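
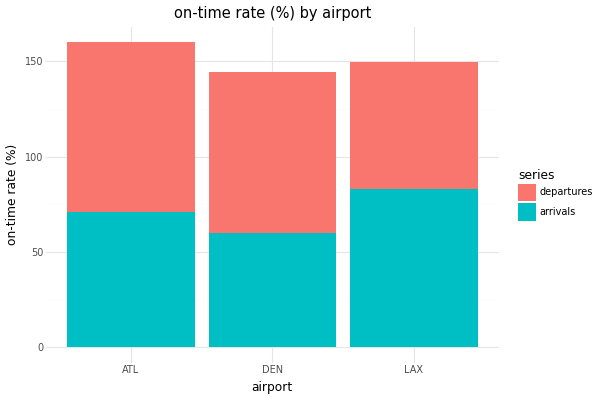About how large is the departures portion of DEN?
≈ 80

departures top ≈ 140, bottom ≈ 60; segment ≈ 80.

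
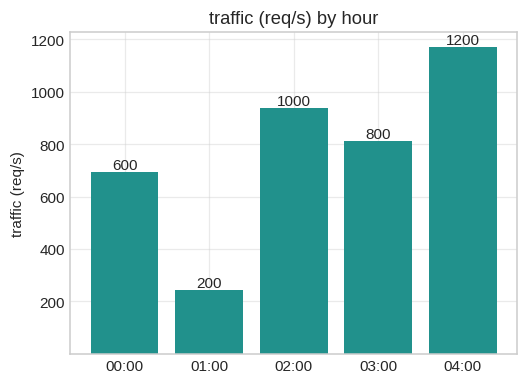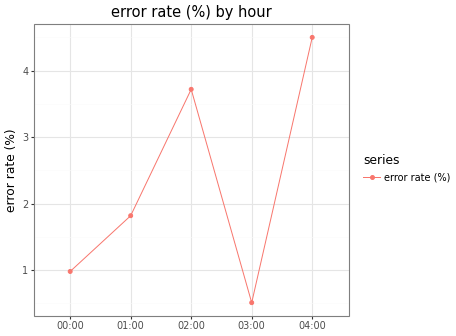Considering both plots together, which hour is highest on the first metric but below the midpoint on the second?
03:00

Chart 2 median error rate (%) ≈ 2; below-median hours: 00:00, 03:00. Among those, 03:00 has the highest traffic (req/s) (≈ 800).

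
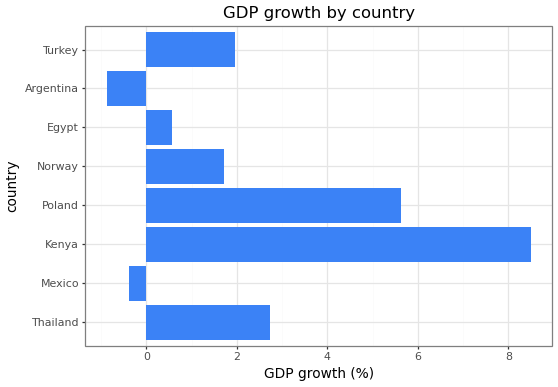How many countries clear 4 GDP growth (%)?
2

Above 4: Kenya, Poland.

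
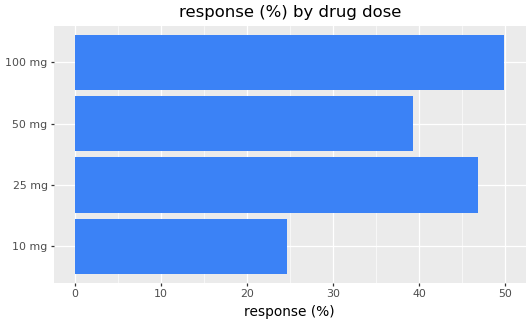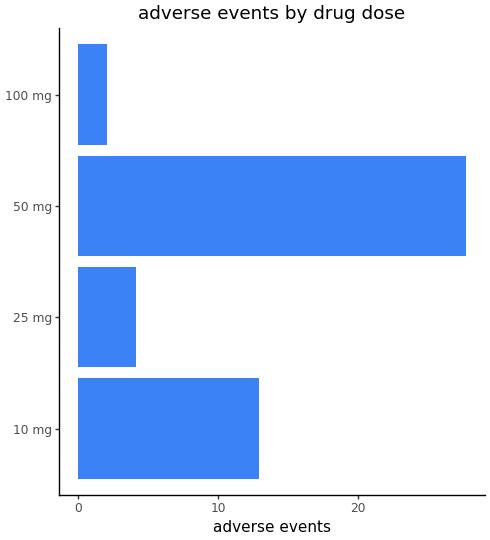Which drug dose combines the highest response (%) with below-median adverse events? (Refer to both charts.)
Chart 2 median adverse events ≈ 10; below-median drug doses: 25 mg, 100 mg. Among those, 100 mg has the highest response (%) (≈ 50).

100 mg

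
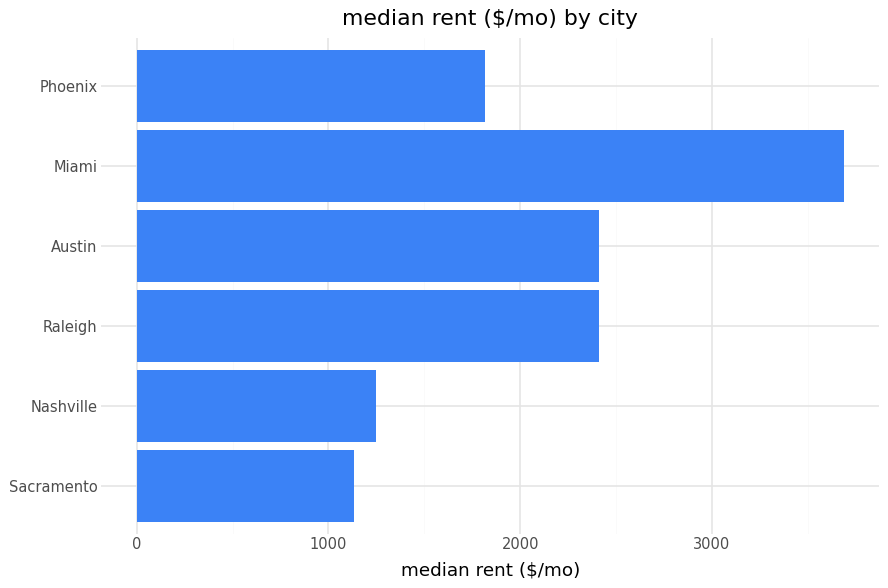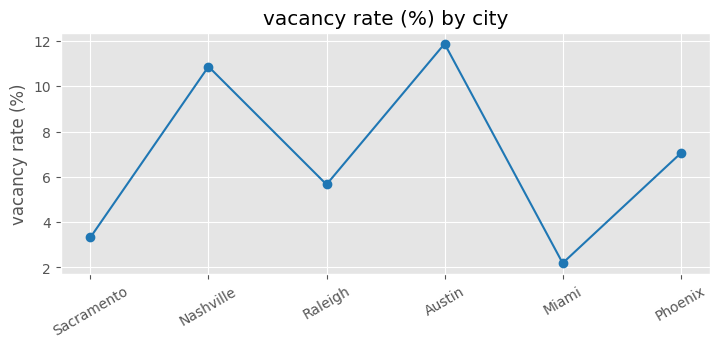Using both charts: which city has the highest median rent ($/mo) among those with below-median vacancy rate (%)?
Chart 2 median vacancy rate (%) ≈ 6; below-median cities: Sacramento, Raleigh, Miami. Among those, Miami has the highest median rent ($/mo) (≈ 3500).

Miami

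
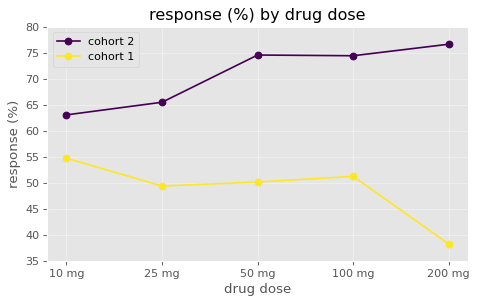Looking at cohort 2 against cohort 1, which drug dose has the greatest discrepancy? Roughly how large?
200 mg: cohort 2 ≈ 75, cohort 1 ≈ 40 → gap ≈ 35. Next-largest (50 mg) is only ≈ 25.

200 mg, ≈ 35 %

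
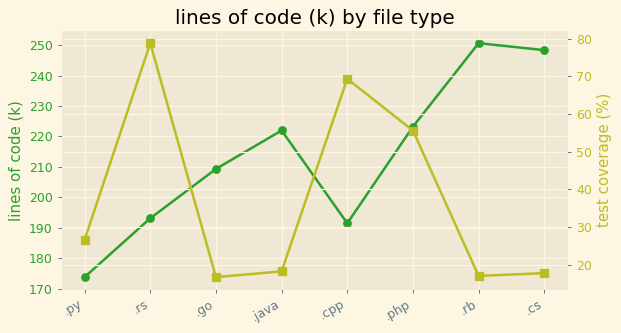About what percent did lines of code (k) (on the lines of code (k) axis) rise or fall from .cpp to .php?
.cpp ≈ 190, .php ≈ 220; (220 − 190) / 190 ≈ +15.8%.

≈ +15.8%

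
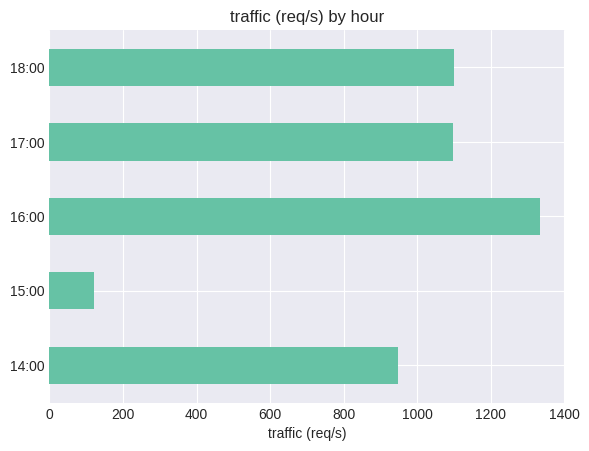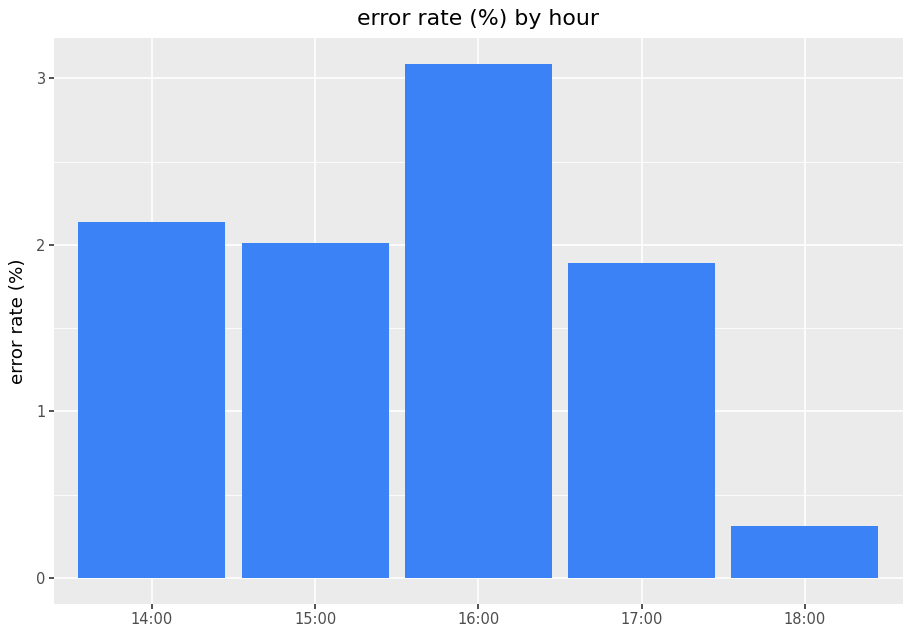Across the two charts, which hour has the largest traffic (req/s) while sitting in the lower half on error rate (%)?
Chart 2 median error rate (%) ≈ 2; below-median hours: 17:00, 18:00. Among those, 18:00 has the highest traffic (req/s) (≈ 1200).

18:00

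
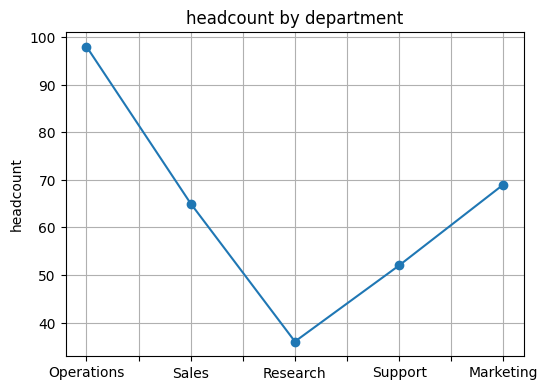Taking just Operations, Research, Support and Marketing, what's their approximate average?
≈ 65

(100 + 40 + 50 + 70) / 4 ≈ 65.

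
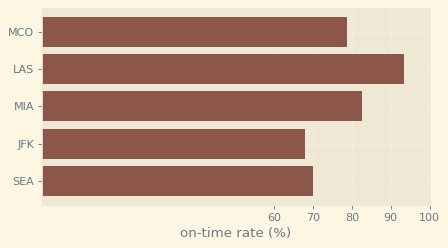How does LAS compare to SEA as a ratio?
LAS ≈ 90, SEA ≈ 70; 90/70 ≈ 1.29.

≈ 1.29×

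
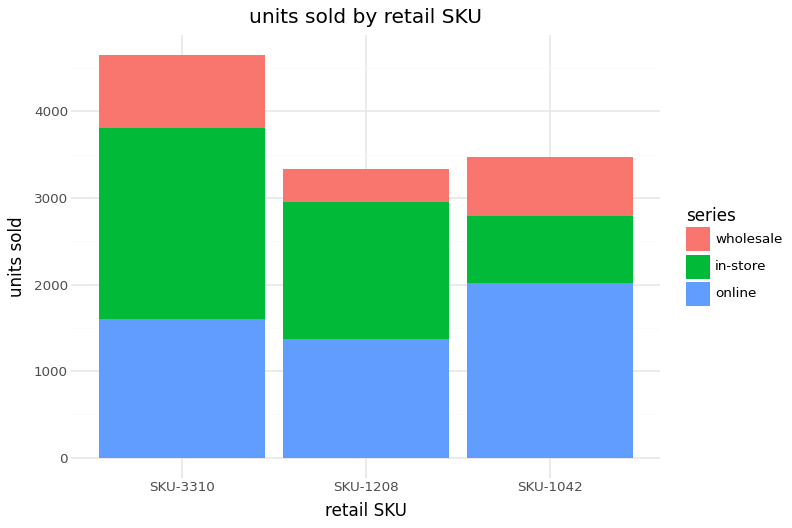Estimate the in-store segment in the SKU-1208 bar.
≈ 1500

in-store top ≈ 3000, bottom ≈ 1500; segment ≈ 1500.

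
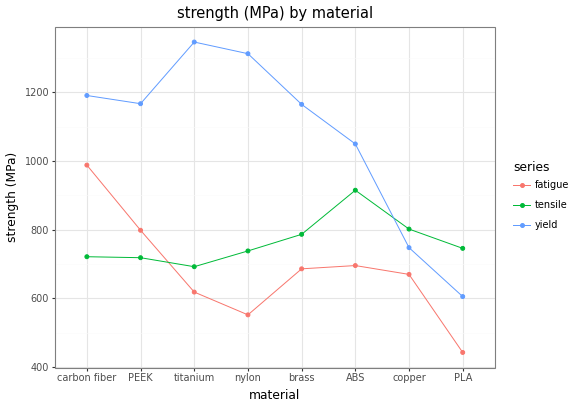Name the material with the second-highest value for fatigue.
PEEK

Top 3 for fatigue: carbon fiber ≈ 1000, PEEK ≈ 800, ABS ≈ 700.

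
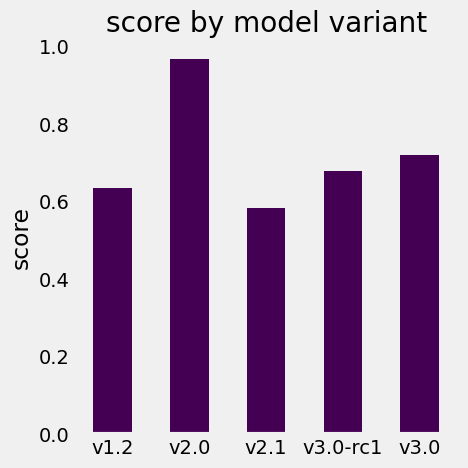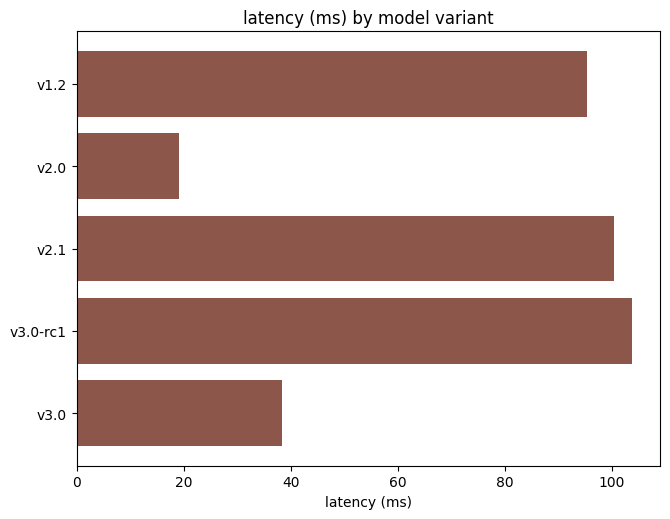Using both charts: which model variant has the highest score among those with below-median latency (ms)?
v2.0

Chart 2 median latency (ms) ≈ 100; below-median model variants: v2.0, v3.0. Among those, v2.0 has the highest score (≈ 1).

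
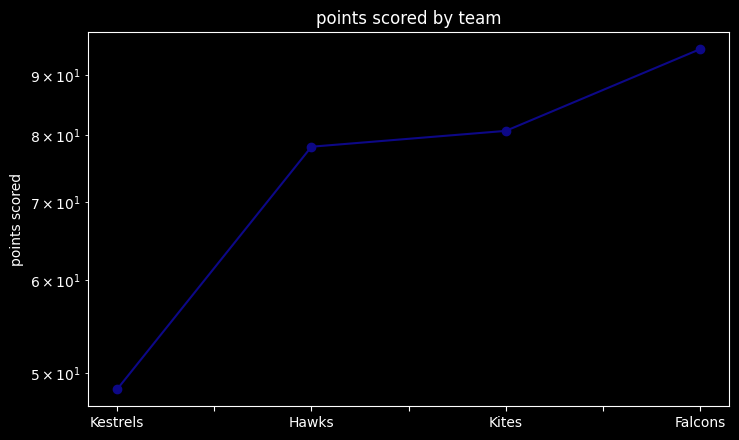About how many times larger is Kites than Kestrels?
≈ 1.6×

Kites ≈ 80, Kestrels ≈ 50; 80/50 ≈ 1.6.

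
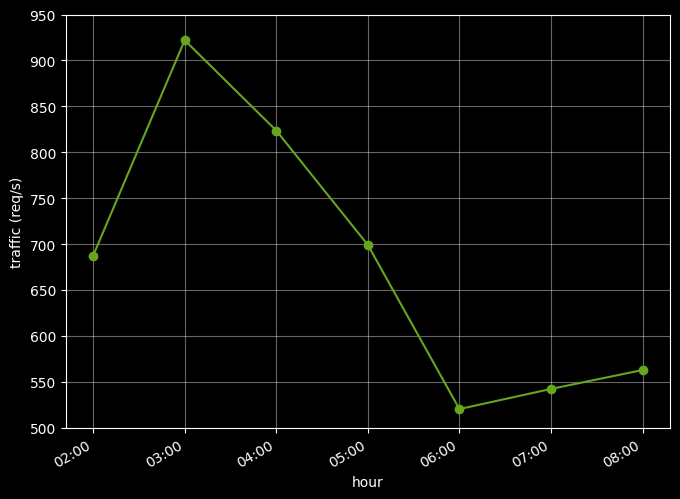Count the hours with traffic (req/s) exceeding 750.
Above 750: 03:00, 04:00.

2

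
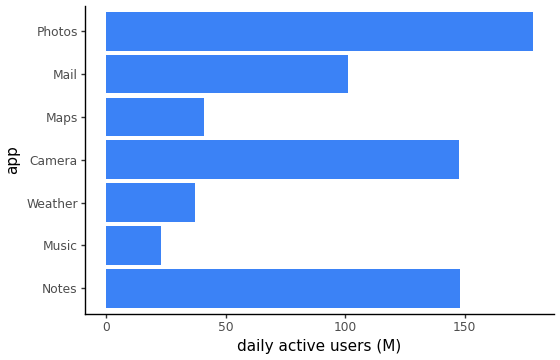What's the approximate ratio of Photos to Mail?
Photos ≈ 180, Mail ≈ 100; 180/100 ≈ 1.8.

≈ 1.8×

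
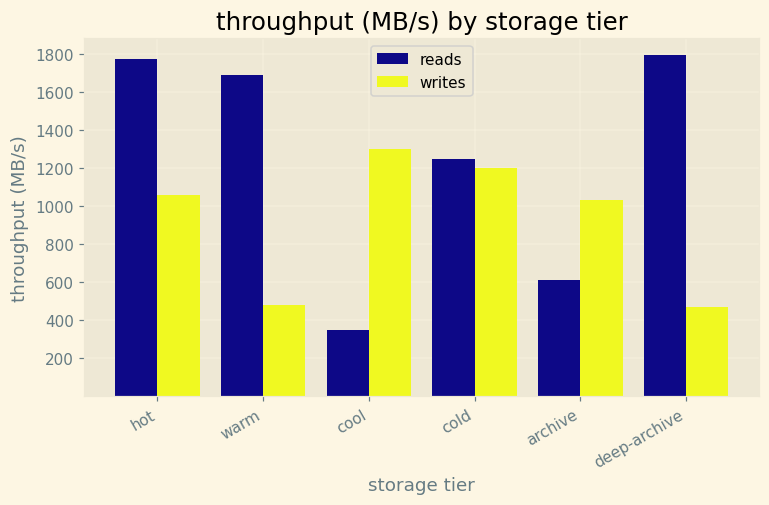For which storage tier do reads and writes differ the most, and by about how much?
deep-archive: reads ≈ 1800, writes ≈ 400 → gap ≈ 1400. Next-largest (warm) is only ≈ 1200.

deep-archive, ≈ 1400 MB/s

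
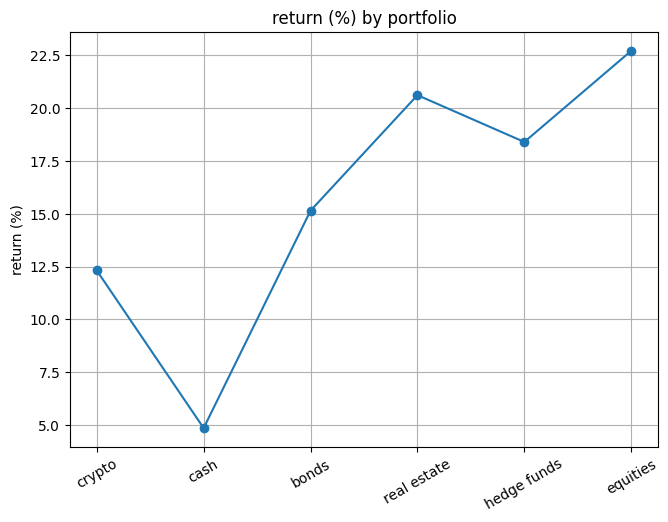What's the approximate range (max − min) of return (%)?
Max equities ≈ 22, min cash ≈ 4; range ≈ 18.

≈ 18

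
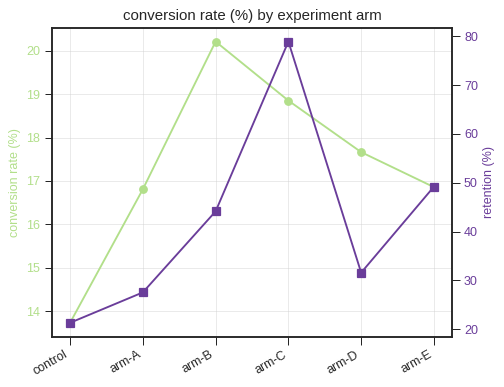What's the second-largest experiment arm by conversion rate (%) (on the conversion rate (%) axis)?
arm-C

Top 3 (on the conversion rate (%) axis): arm-B ≈ 20, arm-C ≈ 19, arm-D ≈ 18.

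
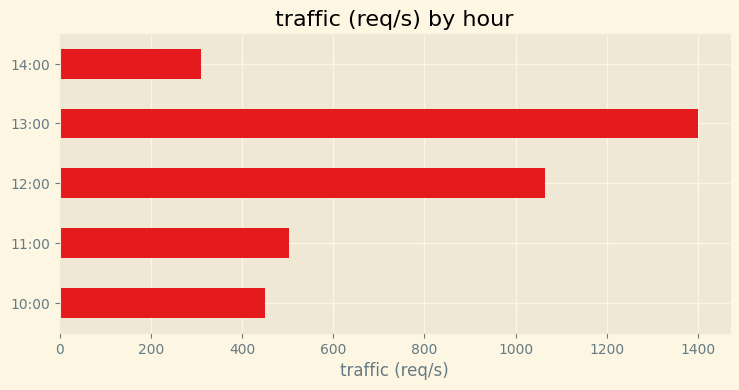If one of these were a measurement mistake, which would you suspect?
13:00 ≈ 1400; the rest sit between ≈ 400 and ≈ 1000.

13:00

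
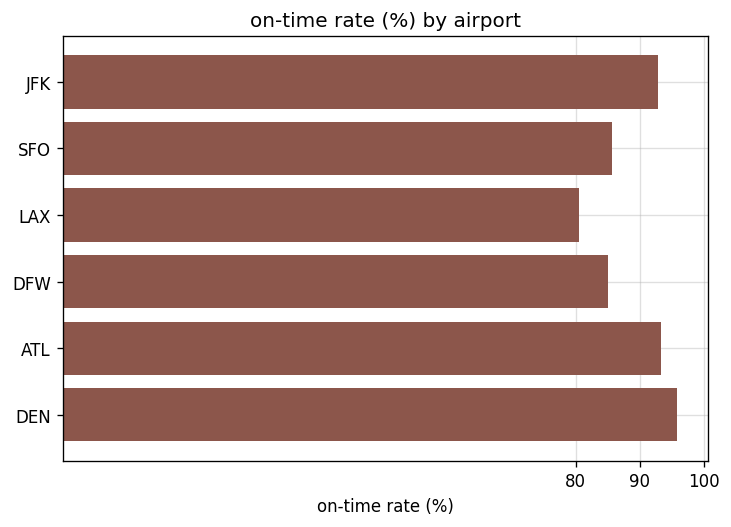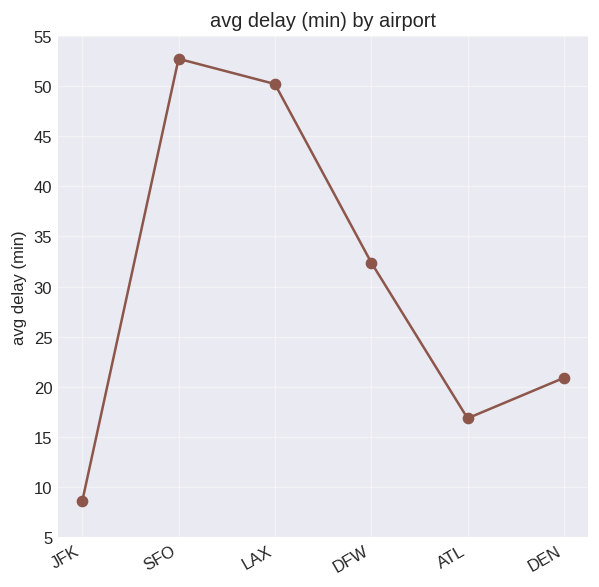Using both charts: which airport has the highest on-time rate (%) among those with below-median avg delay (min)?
Chart 2 median avg delay (min) ≈ 25; below-median airports: JFK, ATL, DEN. Among those, DEN has the highest on-time rate (%) (≈ 100).

DEN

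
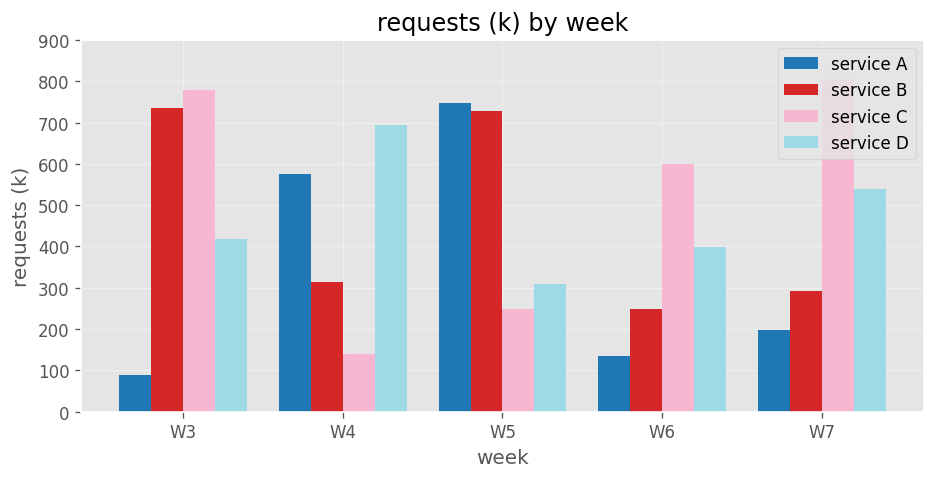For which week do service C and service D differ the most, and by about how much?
W4, ≈ 600 k

W4: service C ≈ 100, service D ≈ 700 → gap ≈ 600. Next-largest (W3) is only ≈ 400.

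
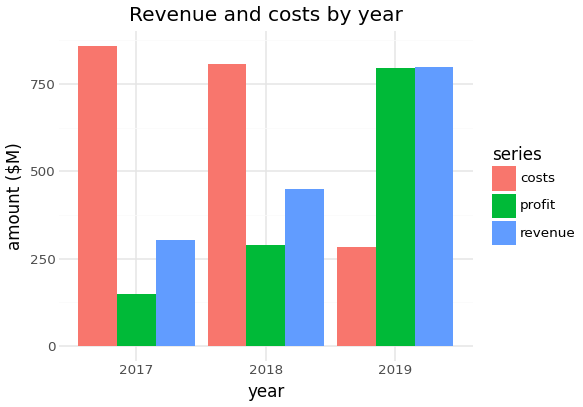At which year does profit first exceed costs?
2018: profit ≈ 300 vs costs ≈ 800 (not yet); 2019: profit ≈ 800 vs costs ≈ 300 (first crossover).

2019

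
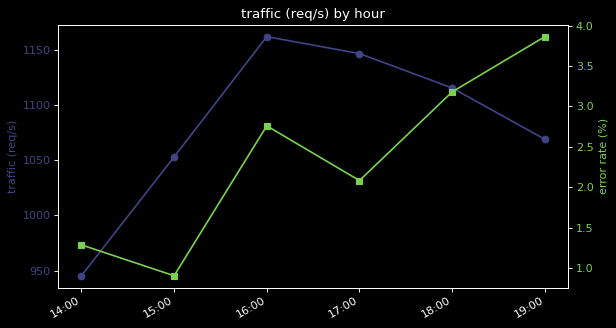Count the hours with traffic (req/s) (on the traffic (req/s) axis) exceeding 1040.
Above 1040: 15:00, 16:00, 17:00, 18:00, 19:00.

5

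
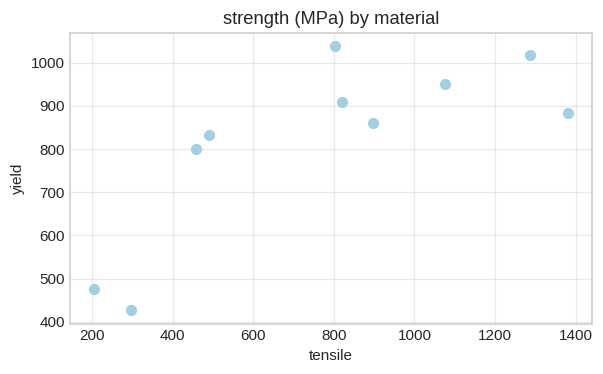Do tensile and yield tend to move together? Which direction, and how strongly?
Points are positively correlated; strong (|r| ≈ 0.8).

positive, strong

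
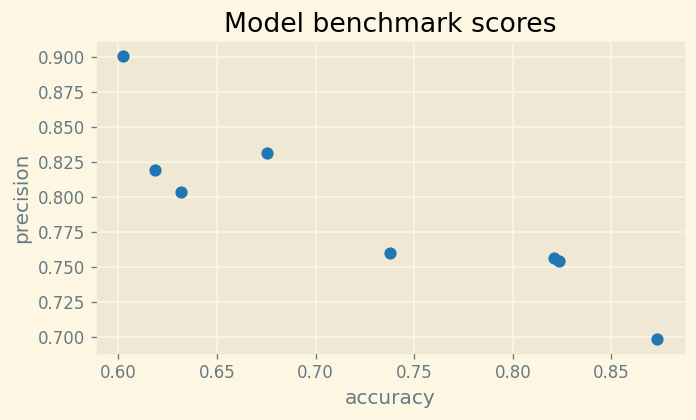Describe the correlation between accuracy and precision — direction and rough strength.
Points are negatively correlated; strong (|r| ≈ 0.9).

negative, strong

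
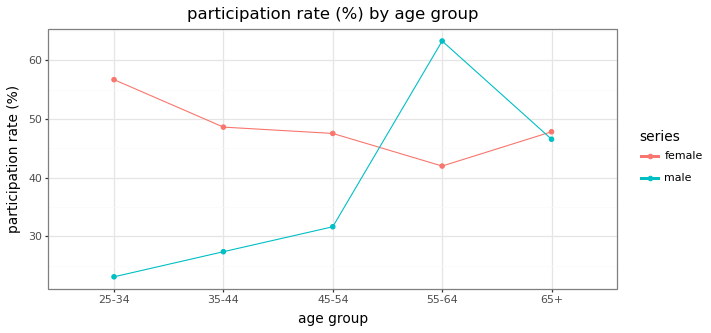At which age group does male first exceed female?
45-54: male ≈ 30 vs female ≈ 50 (not yet); 55-64: male ≈ 65 vs female ≈ 40 (first crossover).

55-64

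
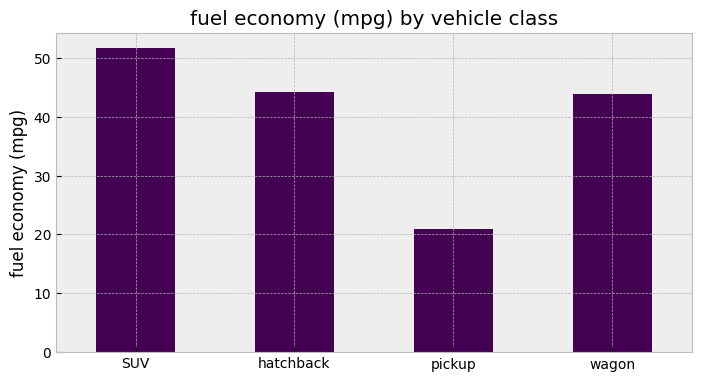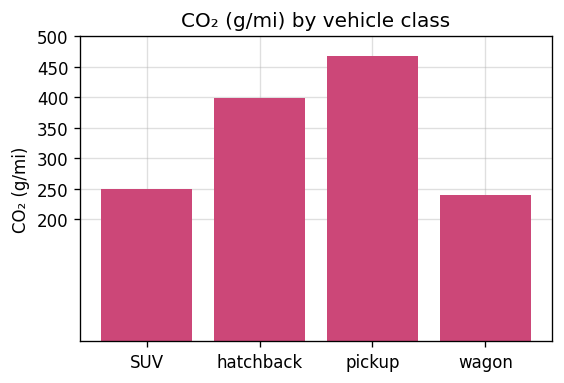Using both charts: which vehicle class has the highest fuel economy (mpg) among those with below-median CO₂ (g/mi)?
Chart 2 median CO₂ (g/mi) ≈ 300; below-median vehicle classes: SUV, wagon. Among those, SUV has the highest fuel economy (mpg) (≈ 50).

SUV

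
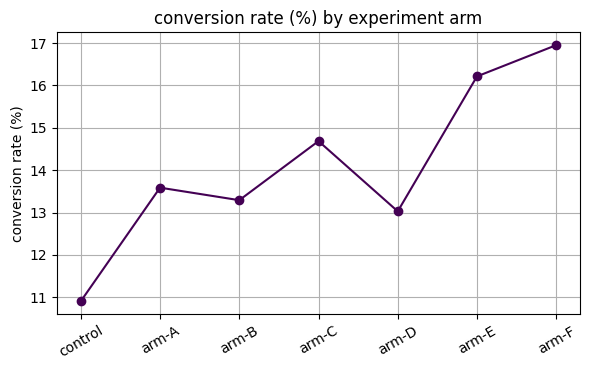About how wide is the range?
≈ 6

Max arm-F ≈ 17, min control ≈ 11; range ≈ 6.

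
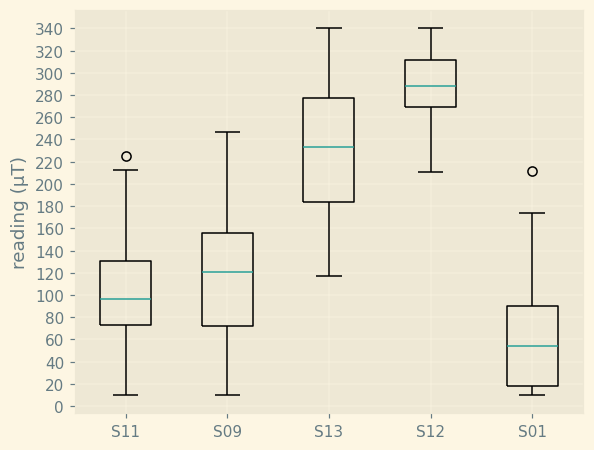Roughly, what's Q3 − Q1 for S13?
≈ 100

Q3 ≈ 280, Q1 ≈ 180; IQR ≈ 100.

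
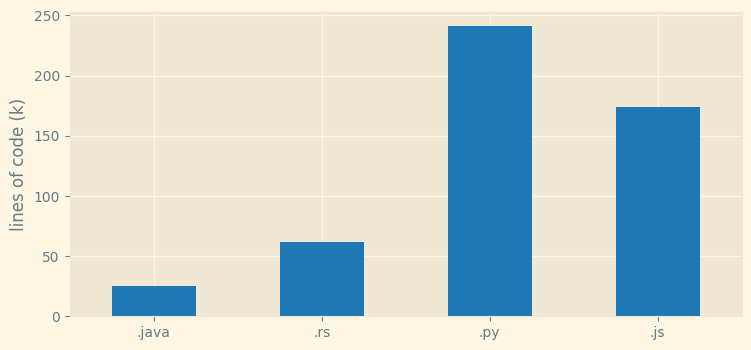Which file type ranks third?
Top 4: .py ≈ 250, .js ≈ 175, .rs ≈ 50, .java ≈ 25.

.rs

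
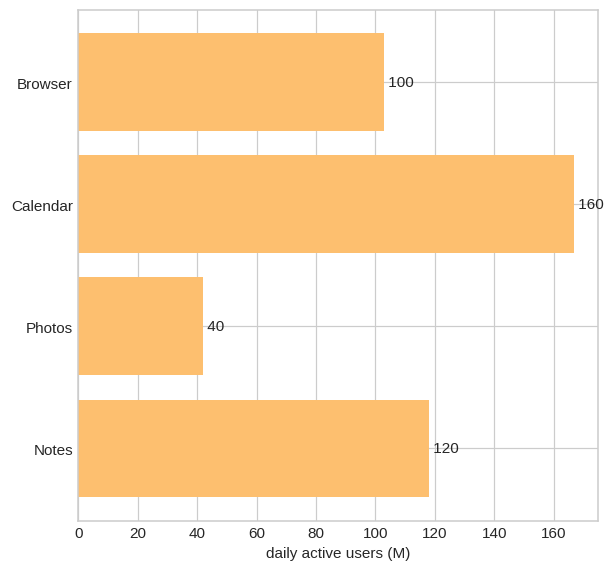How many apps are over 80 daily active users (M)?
3

Above 80: Browser, Calendar, Notes.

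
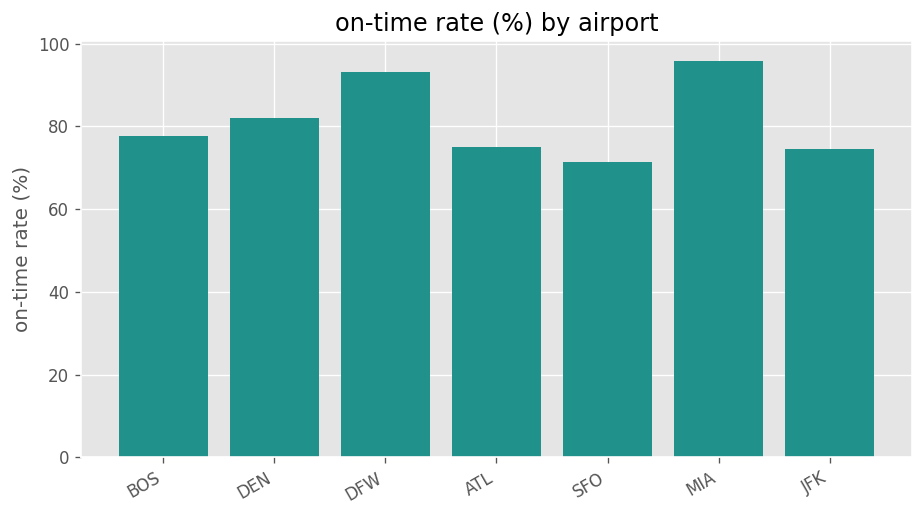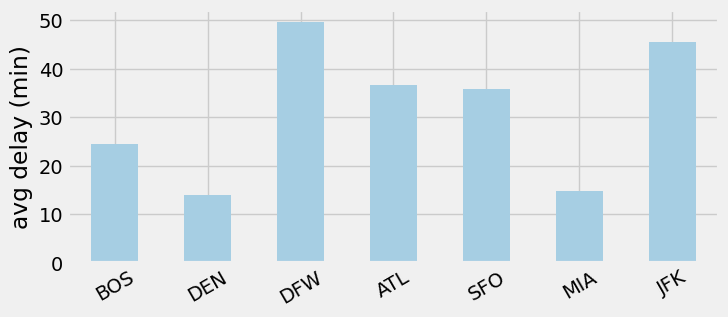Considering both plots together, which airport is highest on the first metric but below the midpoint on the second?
Chart 2 median avg delay (min) ≈ 35; below-median airports: BOS, DEN, MIA. Among those, MIA has the highest on-time rate (%) (≈ 100).

MIA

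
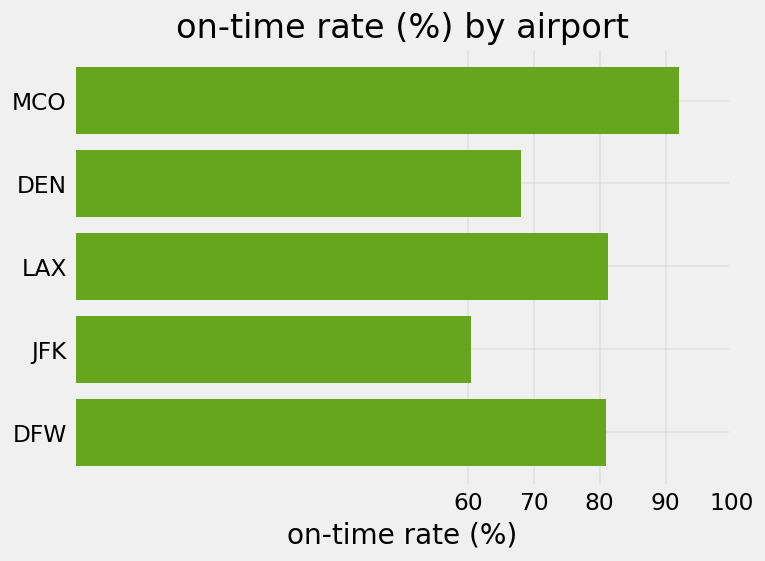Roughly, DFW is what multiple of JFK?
DFW ≈ 80, JFK ≈ 60; 80/60 ≈ 1.33.

≈ 1.33×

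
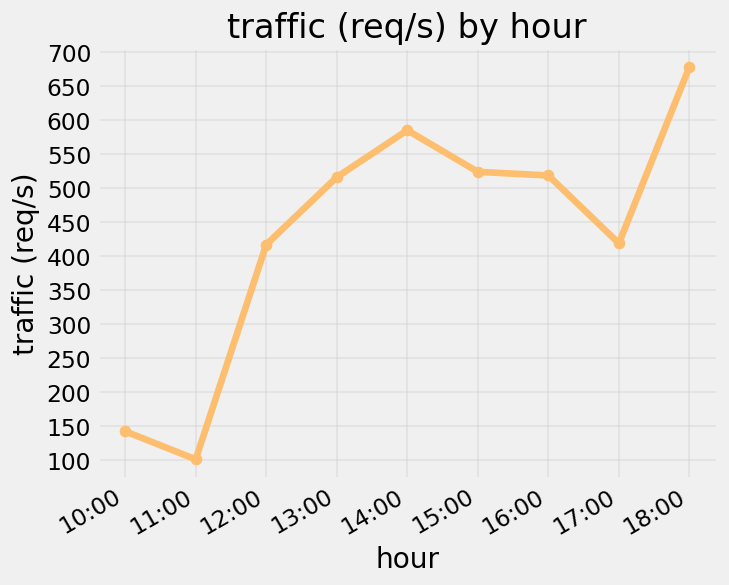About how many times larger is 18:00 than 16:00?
≈ 1.4×

18:00 ≈ 700, 16:00 ≈ 500; 700/500 ≈ 1.4.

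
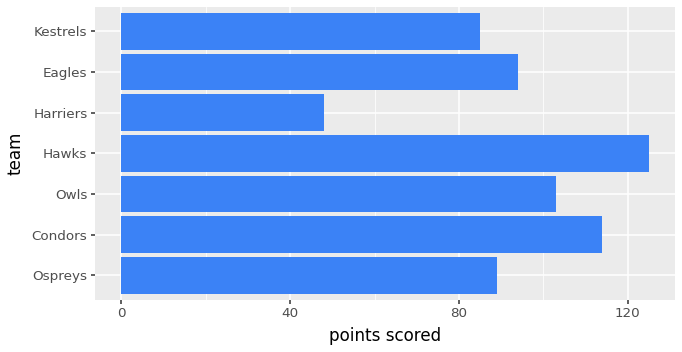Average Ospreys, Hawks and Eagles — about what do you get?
(80 + 120 + 100) / 3 ≈ 100.

≈ 100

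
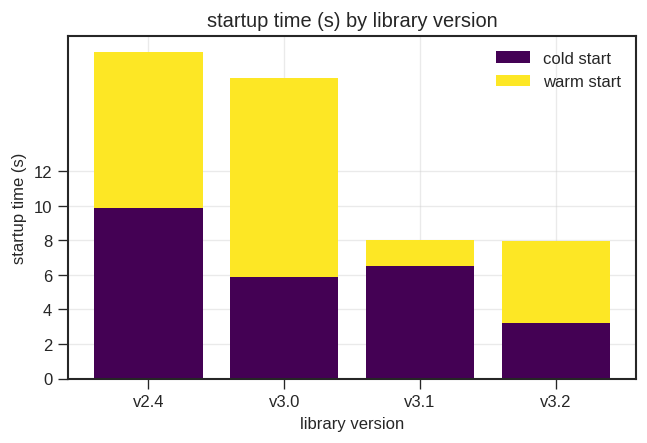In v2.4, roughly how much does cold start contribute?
cold start top ≈ 10, bottom ≈ 0; segment ≈ 10.

≈ 10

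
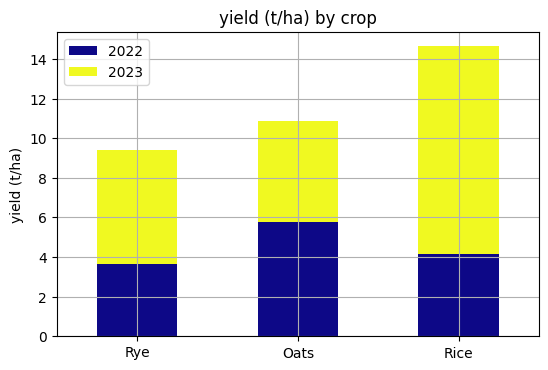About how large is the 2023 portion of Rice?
≈ 10

2023 top ≈ 14, bottom ≈ 4; segment ≈ 10.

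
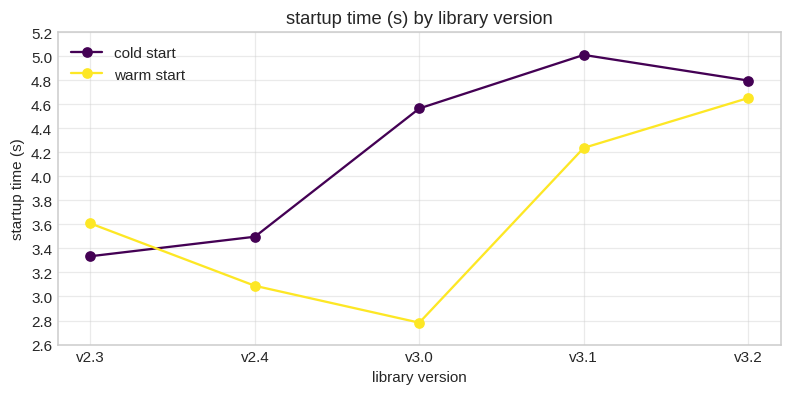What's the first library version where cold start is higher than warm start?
v2.4

v2.3: cold start ≈ 3.4 vs warm start ≈ 3.6 (not yet); v2.4: cold start ≈ 3.4 vs warm start ≈ 3.0 (first crossover).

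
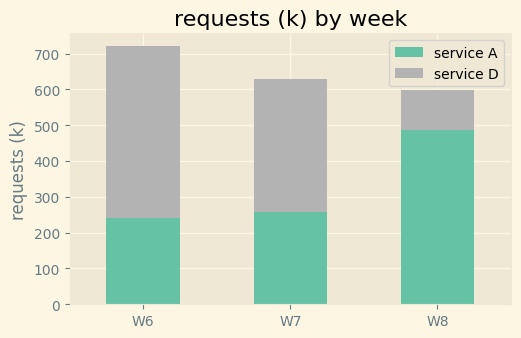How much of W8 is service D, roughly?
service D top ≈ 600, bottom ≈ 500; segment ≈ 100.

≈ 100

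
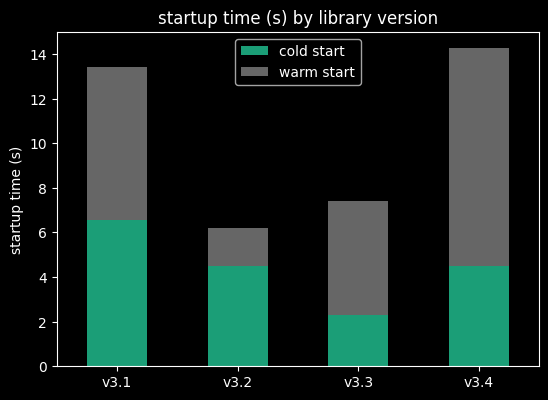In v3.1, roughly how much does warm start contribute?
warm start top ≈ 14, bottom ≈ 6; segment ≈ 8.

≈ 8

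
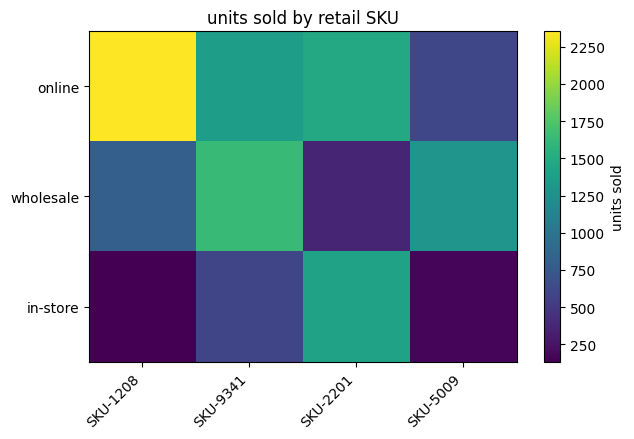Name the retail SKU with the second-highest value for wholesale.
Top 3 for wholesale: SKU-9341 ≈ 1600, SKU-5009 ≈ 1200, SKU-1208 ≈ 800.

SKU-5009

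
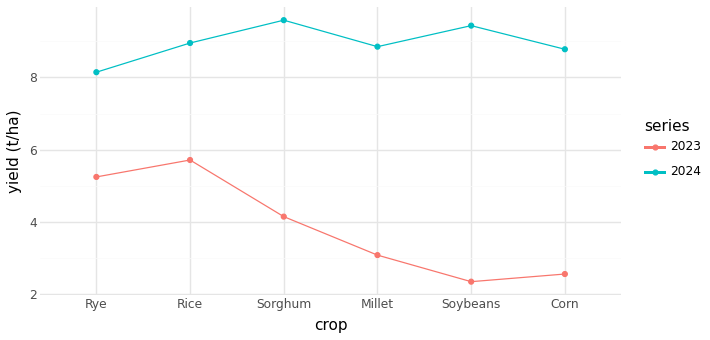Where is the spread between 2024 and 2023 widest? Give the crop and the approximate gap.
Soybeans: 2024 ≈ 9, 2023 ≈ 2 → gap ≈ 7. Next-largest (Corn) is only ≈ 6.

Soybeans, ≈ 7 t/ha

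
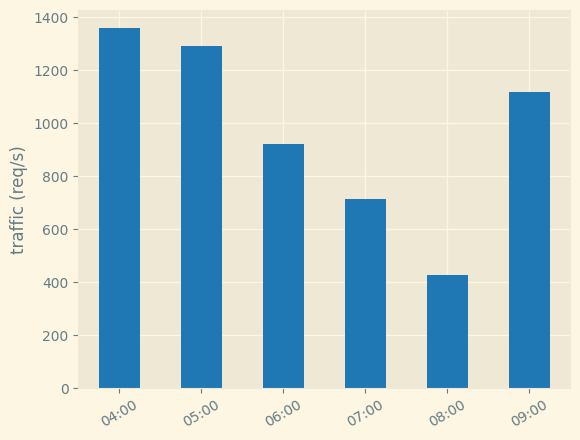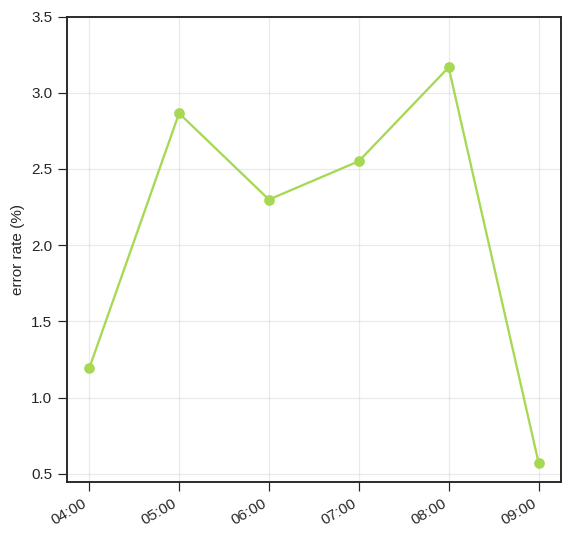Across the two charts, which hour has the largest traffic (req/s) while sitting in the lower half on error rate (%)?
Chart 2 median error rate (%) ≈ 2.5; below-median hours: 04:00, 06:00, 09:00. Among those, 04:00 has the highest traffic (req/s) (≈ 1400).

04:00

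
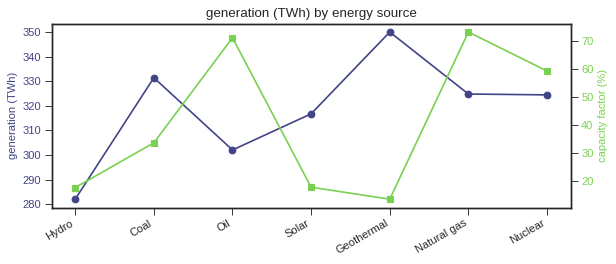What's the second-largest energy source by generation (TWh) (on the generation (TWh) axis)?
Coal

Top 3 (on the generation (TWh) axis): Geothermal ≈ 350, Coal ≈ 330, Natural gas ≈ 320.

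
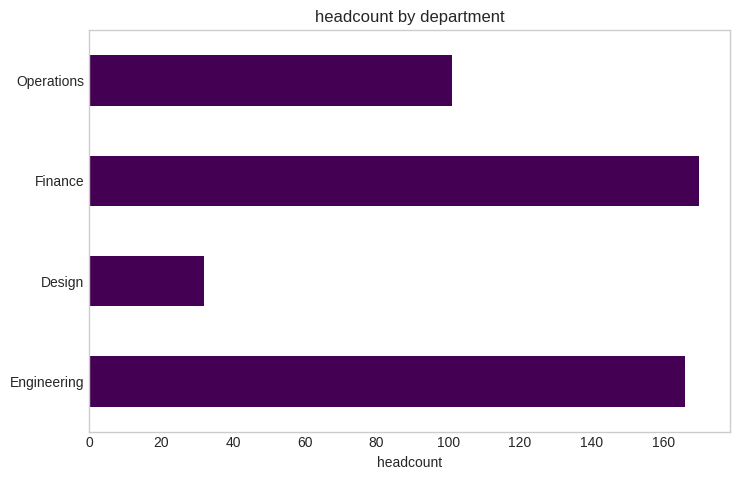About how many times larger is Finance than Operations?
Finance ≈ 160, Operations ≈ 100; 160/100 ≈ 1.6.

≈ 1.6×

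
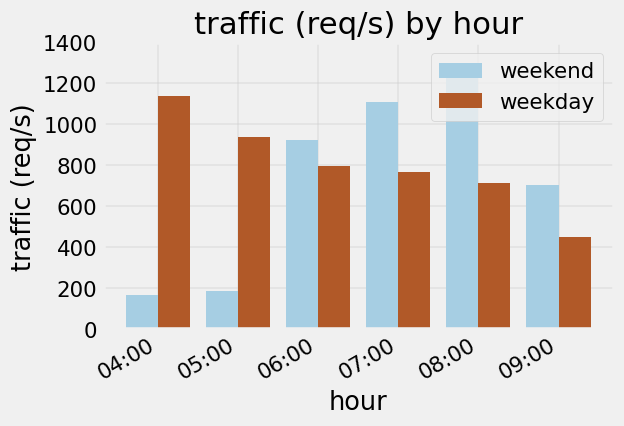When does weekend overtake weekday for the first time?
05:00: weekend ≈ 200 vs weekday ≈ 1000 (not yet); 06:00: weekend ≈ 1000 vs weekday ≈ 800 (first crossover).

06:00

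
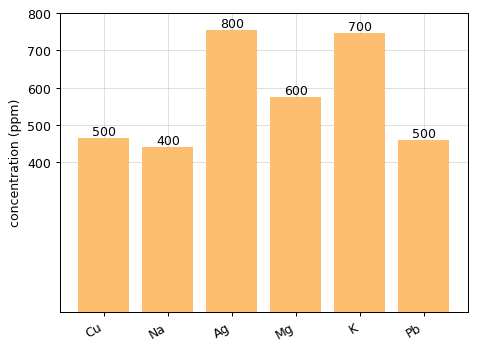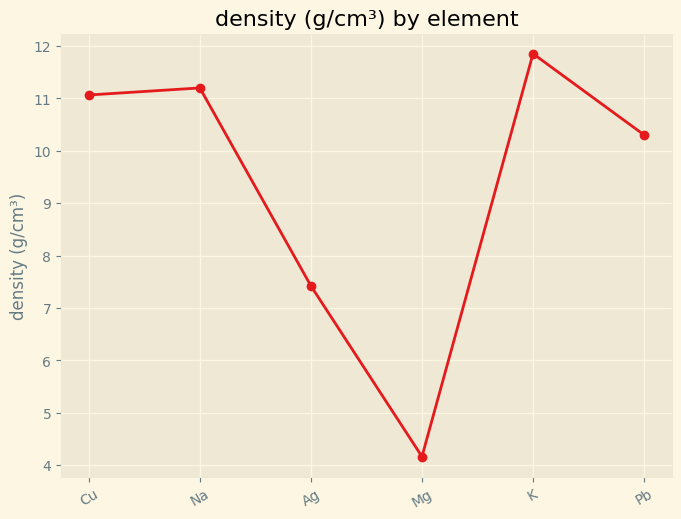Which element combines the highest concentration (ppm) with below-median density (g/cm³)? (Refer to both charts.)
Ag

Chart 2 median density (g/cm³) ≈ 10; below-median elements: Ag, Mg, Pb. Among those, Ag has the highest concentration (ppm) (≈ 800).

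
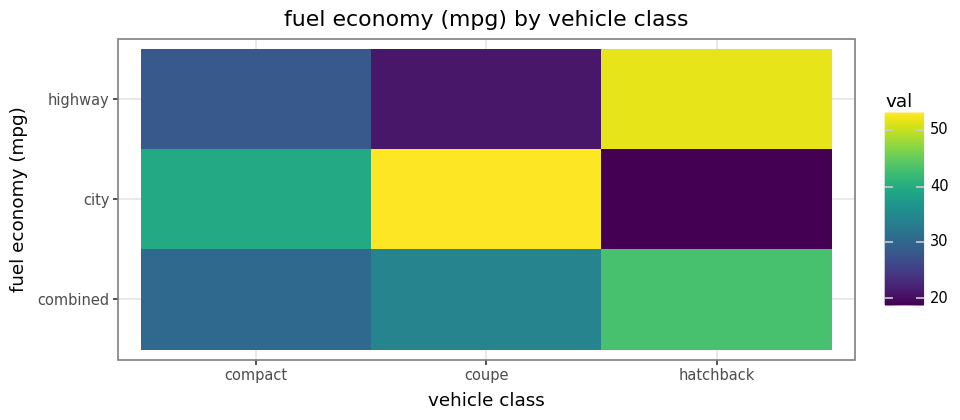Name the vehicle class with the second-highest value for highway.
compact

Top 3 for highway: hatchback ≈ 50, compact ≈ 30, coupe ≈ 20.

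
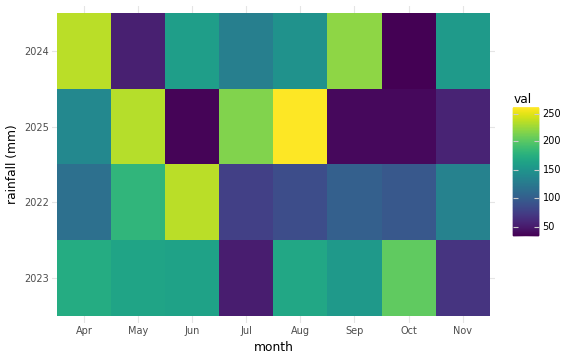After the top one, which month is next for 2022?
May

Top 3 for 2022: Jun ≈ 240, May ≈ 180, Nov ≈ 140.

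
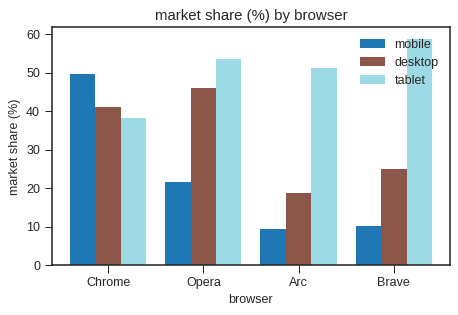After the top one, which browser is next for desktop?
Chrome

Top 3 for desktop: Opera ≈ 45, Chrome ≈ 40, Brave ≈ 25.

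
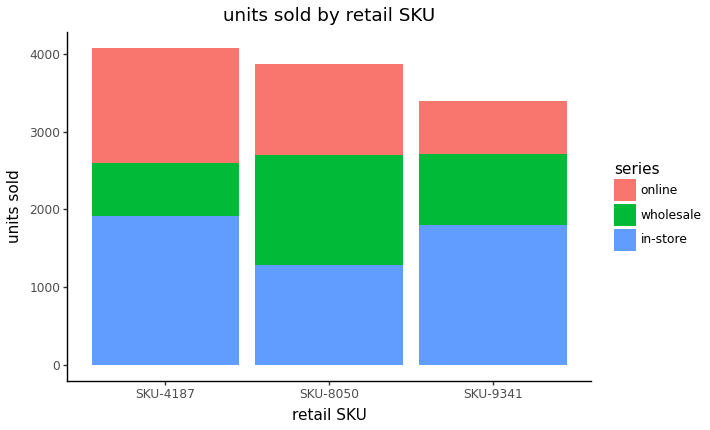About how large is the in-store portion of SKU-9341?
in-store top ≈ 2000, bottom ≈ 0; segment ≈ 2000.

≈ 2000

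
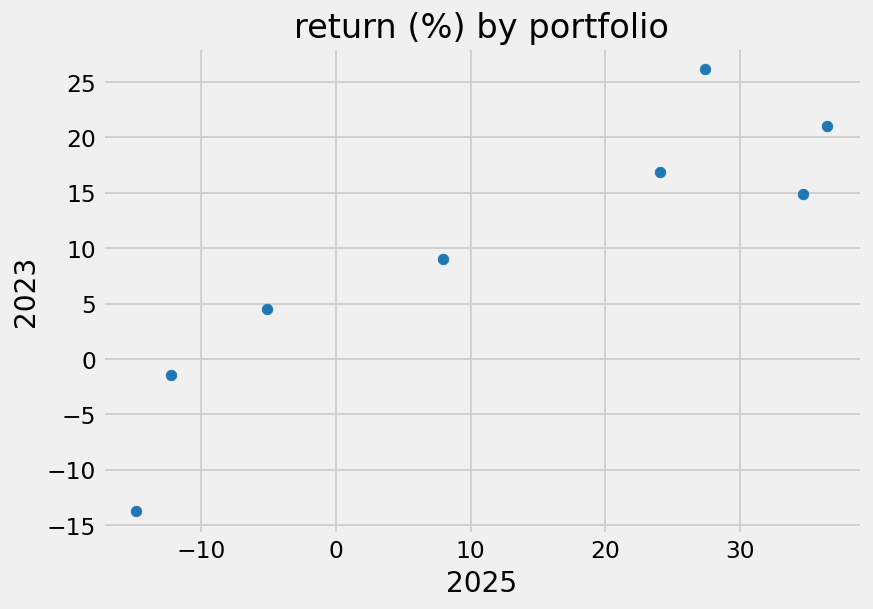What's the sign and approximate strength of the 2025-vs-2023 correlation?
positive, strong

Points are positively correlated; strong (|r| ≈ 0.9).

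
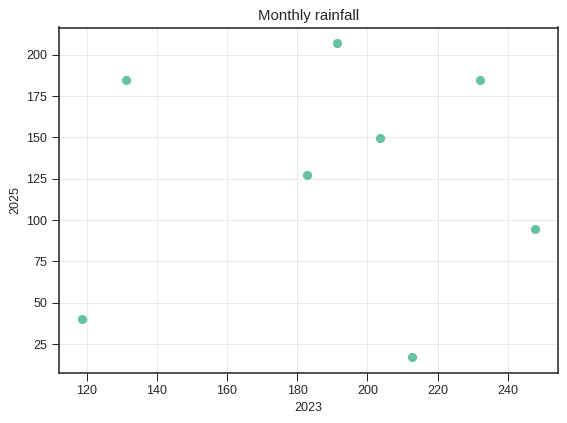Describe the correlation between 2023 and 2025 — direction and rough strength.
Points are roughly uncorrelated; weak (|r| ≈ 0.1).

no clear correlation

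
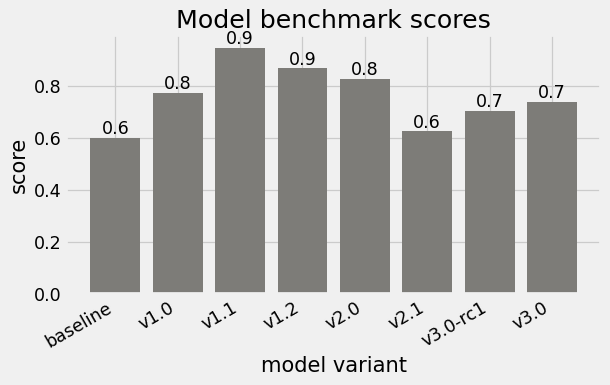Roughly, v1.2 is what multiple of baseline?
≈ 1.5×

v1.2 ≈ 0.9, baseline ≈ 0.6; 0.9/0.6 ≈ 1.5.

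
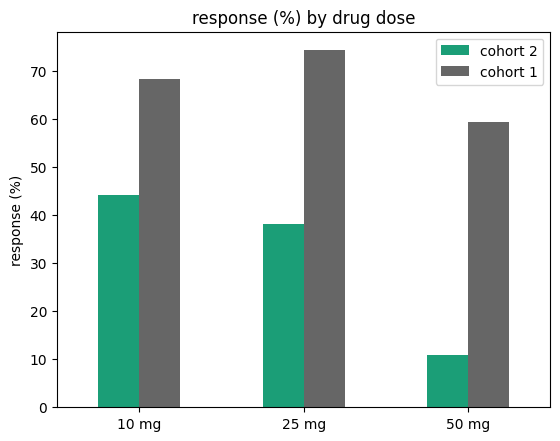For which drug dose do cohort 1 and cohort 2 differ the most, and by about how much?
50 mg: cohort 1 ≈ 60, cohort 2 ≈ 10 → gap ≈ 50. Next-largest (25 mg) is only ≈ 30.

50 mg, ≈ 50 %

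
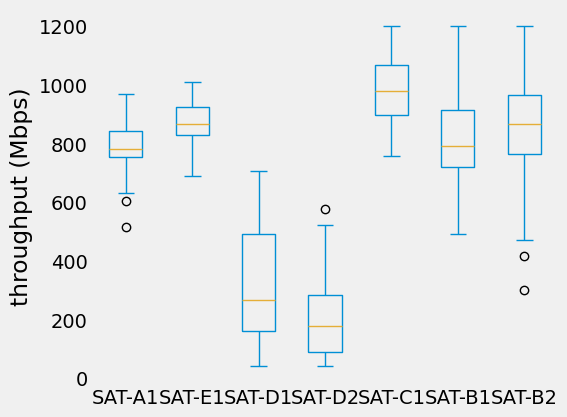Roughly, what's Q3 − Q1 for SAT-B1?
Q3 ≈ 900, Q1 ≈ 700; IQR ≈ 200.

≈ 200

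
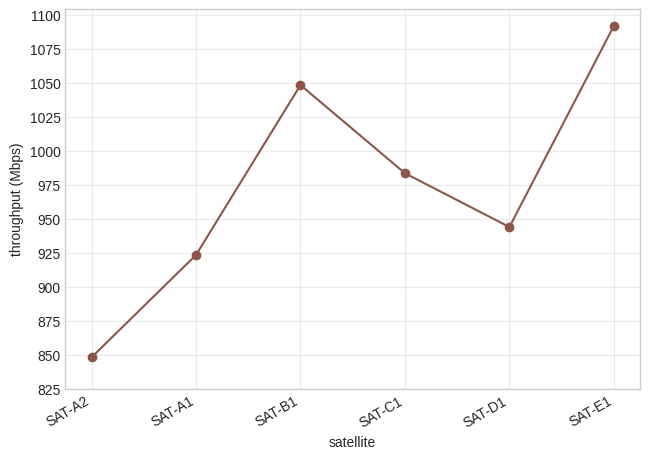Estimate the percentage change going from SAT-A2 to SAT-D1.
≈ +11.8%

SAT-A2 ≈ 850, SAT-D1 ≈ 950; (950 − 850) / 850 ≈ +11.8%.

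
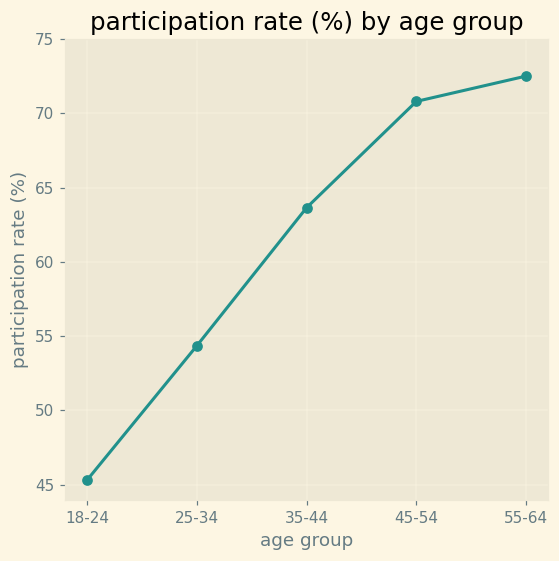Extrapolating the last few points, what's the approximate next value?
Last three: 65, 70, 75 → slope ≈ 5/step → next ≈ 80.

≈ 80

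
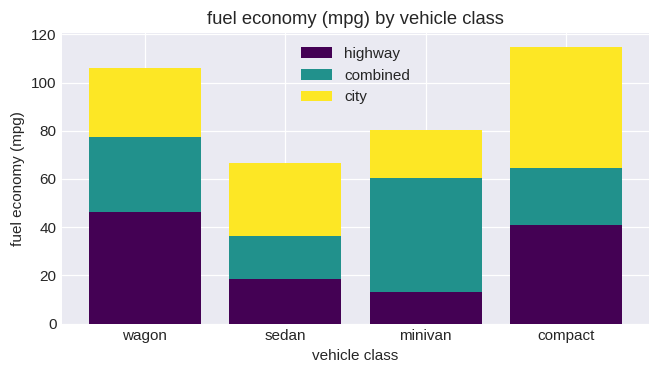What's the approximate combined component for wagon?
combined top ≈ 80, bottom ≈ 50; segment ≈ 30.

≈ 30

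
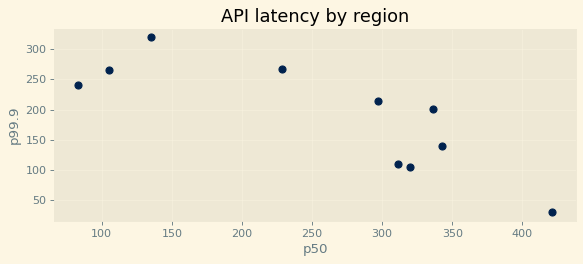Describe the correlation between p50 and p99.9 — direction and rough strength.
negative, strong

Points are negatively correlated; strong (|r| ≈ 0.8).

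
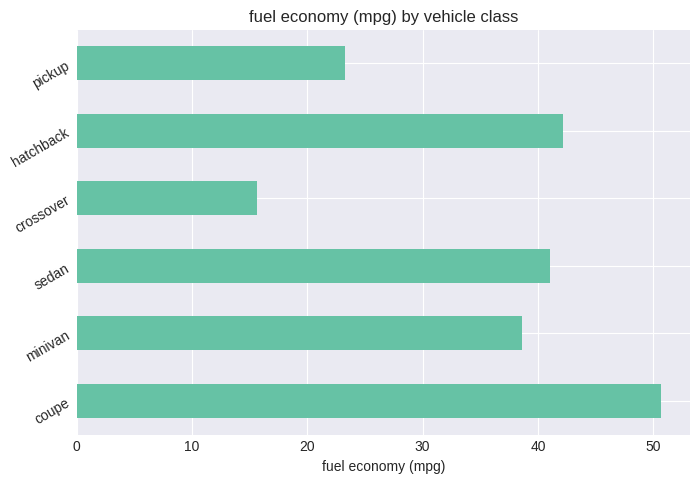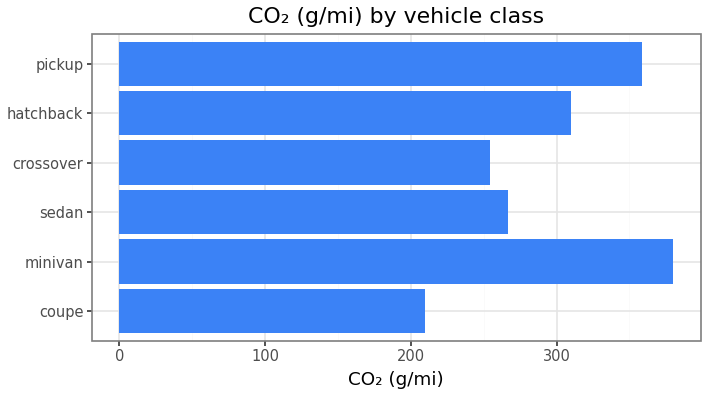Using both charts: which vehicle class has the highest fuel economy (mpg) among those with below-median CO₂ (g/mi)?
coupe

Chart 2 median CO₂ (g/mi) ≈ 300; below-median vehicle classes: coupe, sedan, crossover. Among those, coupe has the highest fuel economy (mpg) (≈ 50).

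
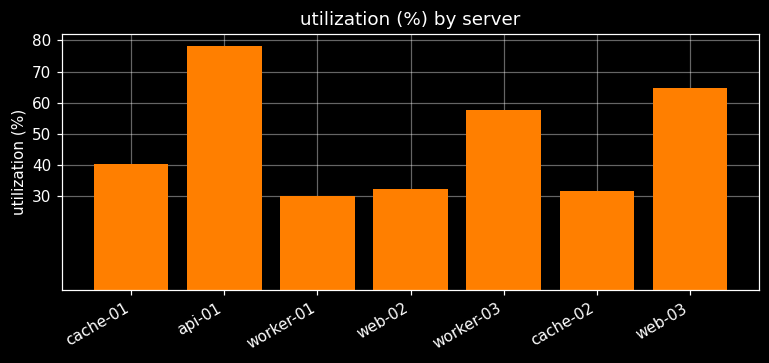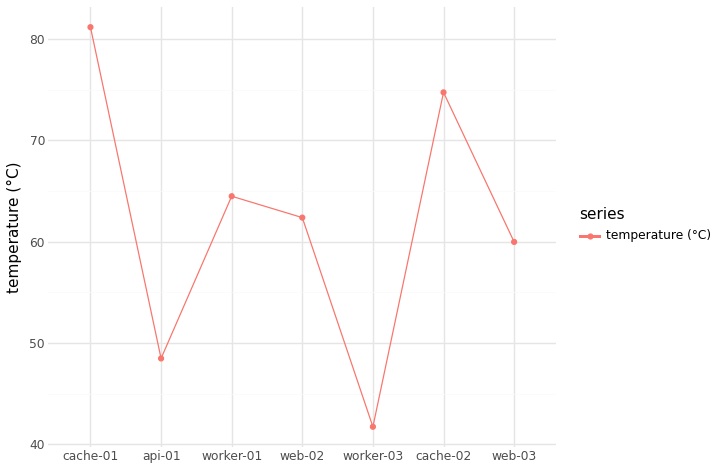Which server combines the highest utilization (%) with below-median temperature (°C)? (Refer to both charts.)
api-01

Chart 2 median temperature (°C) ≈ 60; below-median servers: api-01, worker-03, web-03. Among those, api-01 has the highest utilization (%) (≈ 80).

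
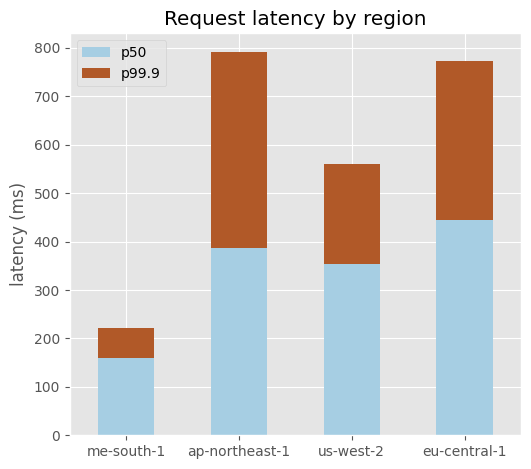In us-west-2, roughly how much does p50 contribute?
p50 top ≈ 400, bottom ≈ 0; segment ≈ 400.

≈ 400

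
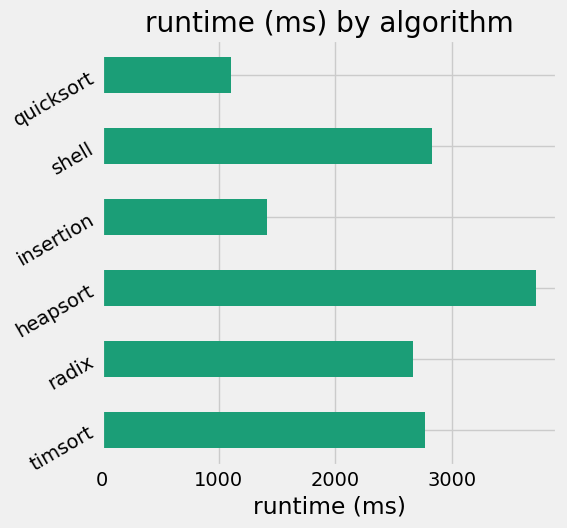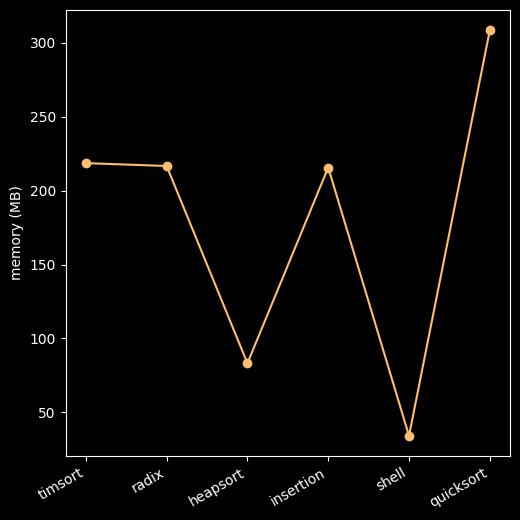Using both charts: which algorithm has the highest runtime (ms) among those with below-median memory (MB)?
Chart 2 median memory (MB) ≈ 200; below-median algorithms: heapsort, insertion, shell. Among those, heapsort has the highest runtime (ms) (≈ 3500).

heapsort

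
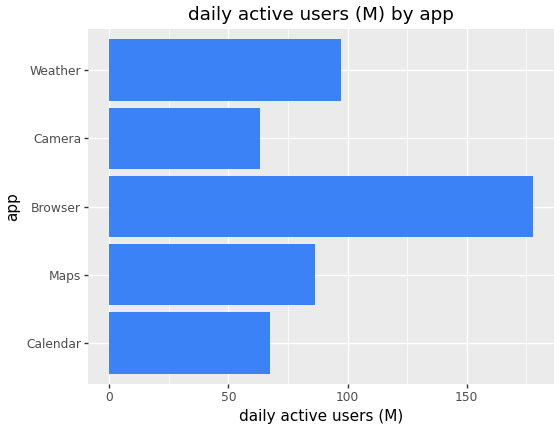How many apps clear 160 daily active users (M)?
Above 160: Browser.

1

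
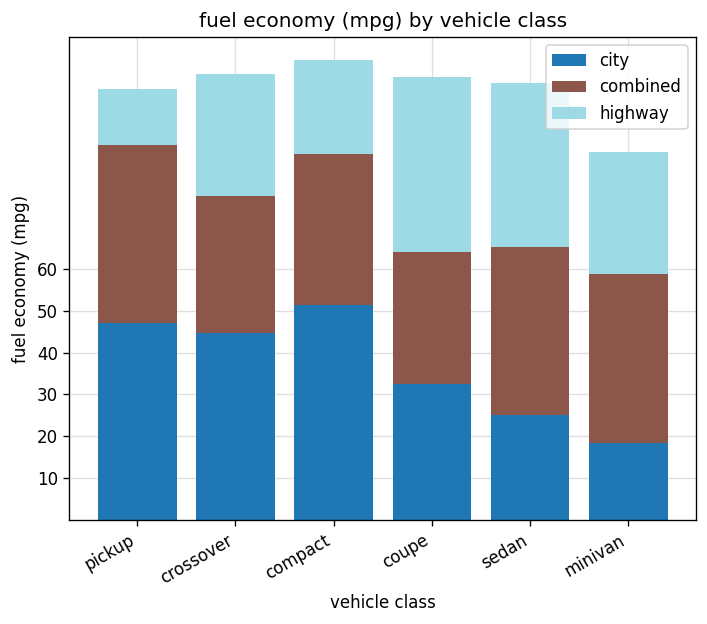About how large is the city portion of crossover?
city top ≈ 40, bottom ≈ 0; segment ≈ 40.

≈ 40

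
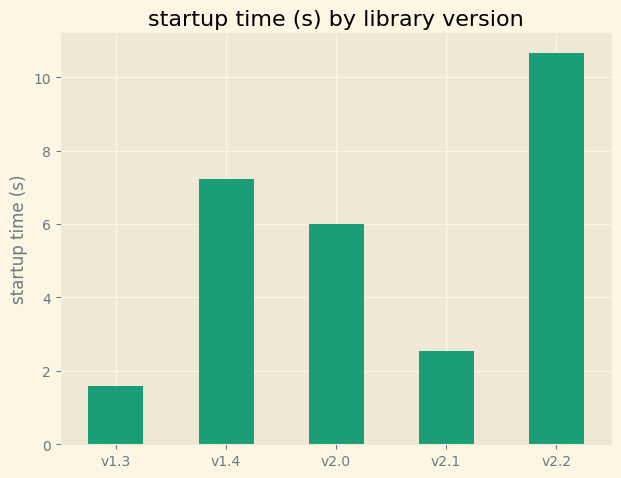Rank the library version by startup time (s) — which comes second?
v1.4

Top 3: v2.2 ≈ 11, v1.4 ≈ 7, v2.0 ≈ 6.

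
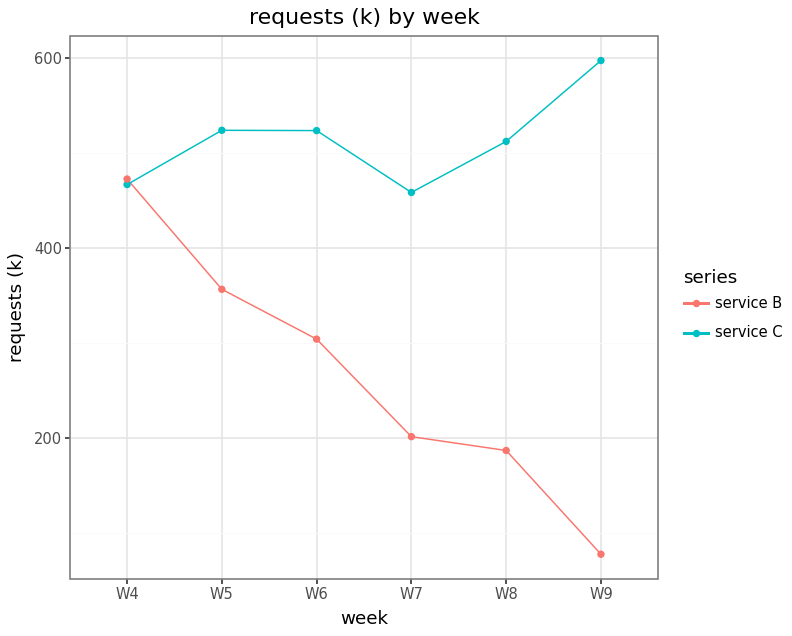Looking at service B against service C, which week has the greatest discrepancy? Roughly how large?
W9: service B ≈ 100, service C ≈ 600 → gap ≈ 500. Next-largest (W8) is only ≈ 300.

W9, ≈ 500 k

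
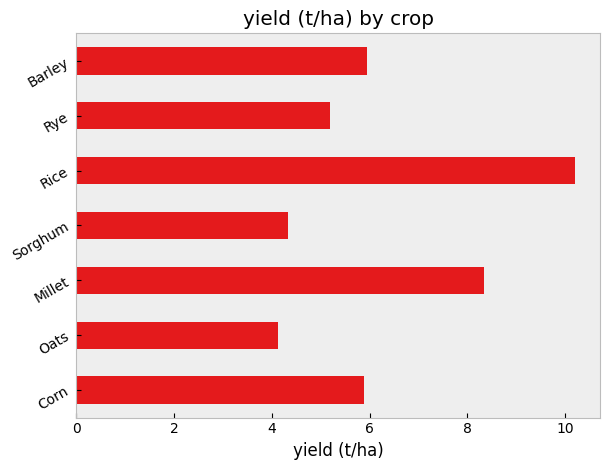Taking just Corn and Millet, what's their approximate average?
≈ 7

(6 + 8) / 2 ≈ 7.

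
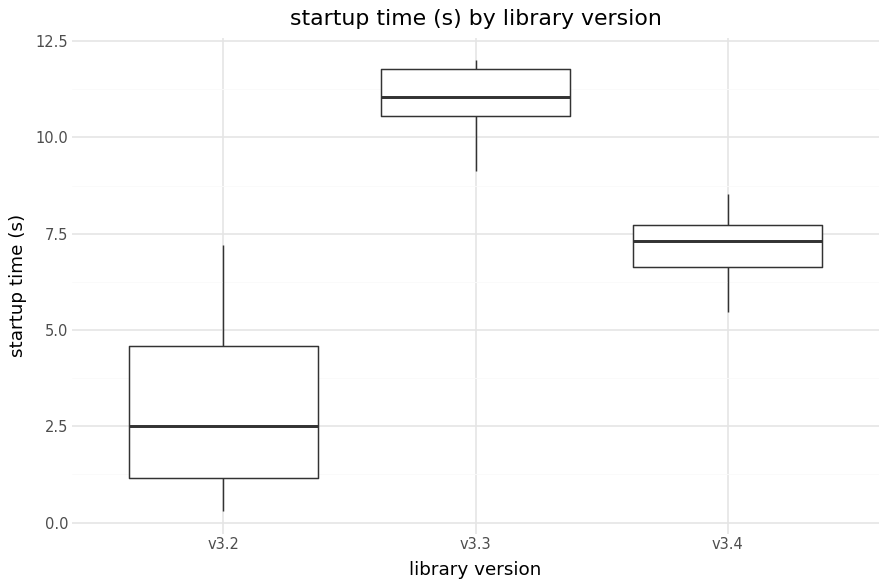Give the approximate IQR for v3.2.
Q3 ≈ 5, Q1 ≈ 1; IQR ≈ 4.

≈ 4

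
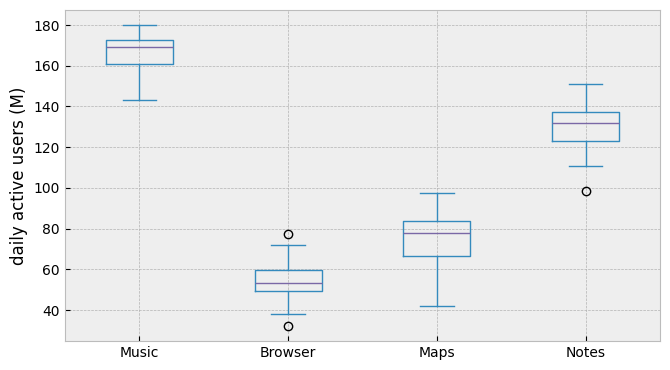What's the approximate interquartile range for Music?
Q3 ≈ 170, Q1 ≈ 160; IQR ≈ 10.

≈ 10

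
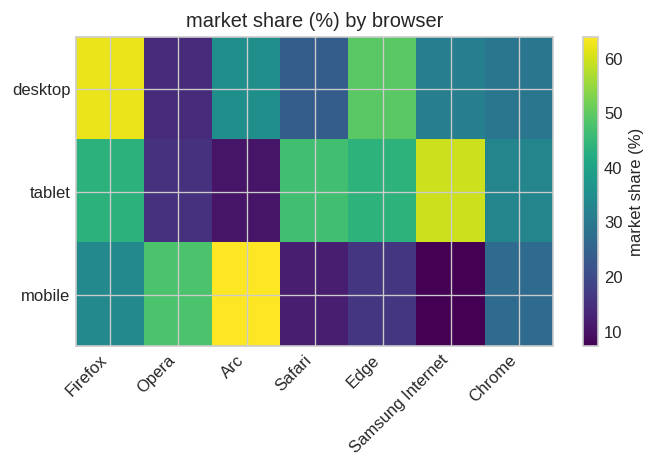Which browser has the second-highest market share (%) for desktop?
Edge

Top 3 for desktop: Firefox ≈ 60, Edge ≈ 50, Arc ≈ 35.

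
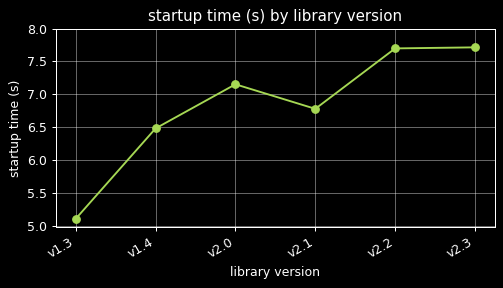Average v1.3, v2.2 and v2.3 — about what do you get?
(5.0 + 7.5 + 7.5) / 3 ≈ 6.67.

≈ 6.67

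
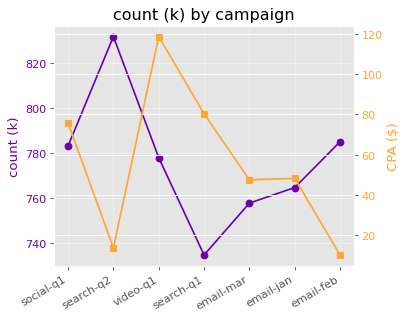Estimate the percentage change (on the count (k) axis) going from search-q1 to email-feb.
search-q1 ≈ 730, email-feb ≈ 790; (790 − 730) / 730 ≈ +8.2%.

≈ +8.2%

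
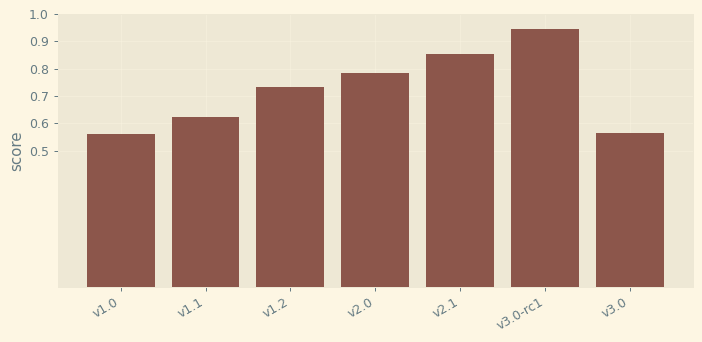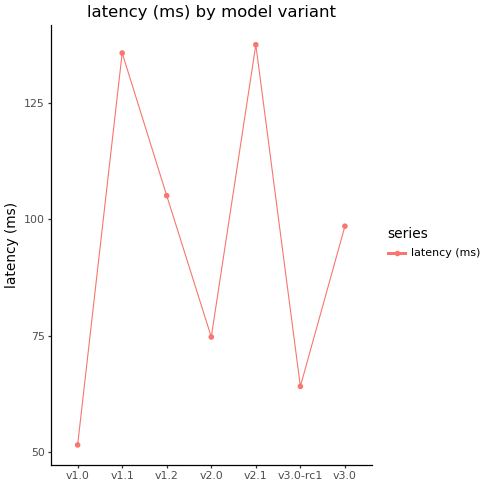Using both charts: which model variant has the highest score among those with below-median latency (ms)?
v3.0-rc1

Chart 2 median latency (ms) ≈ 100; below-median model variants: v1.0, v2.0, v3.0-rc1. Among those, v3.0-rc1 has the highest score (≈ 0.9).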